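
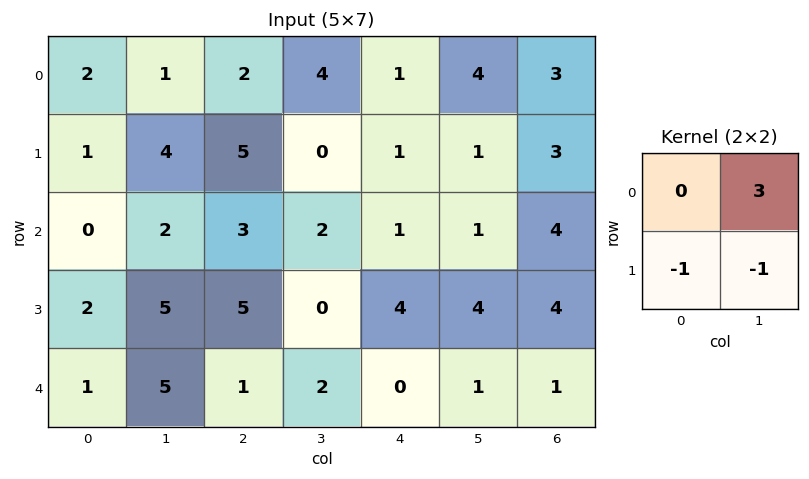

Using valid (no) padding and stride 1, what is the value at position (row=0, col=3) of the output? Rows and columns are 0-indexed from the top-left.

2

The receptive field on the input at this output position is [4 1 / 0 1]. Elementwise product with the kernel and sum: 1·3 + 0·-1 + 1·-1.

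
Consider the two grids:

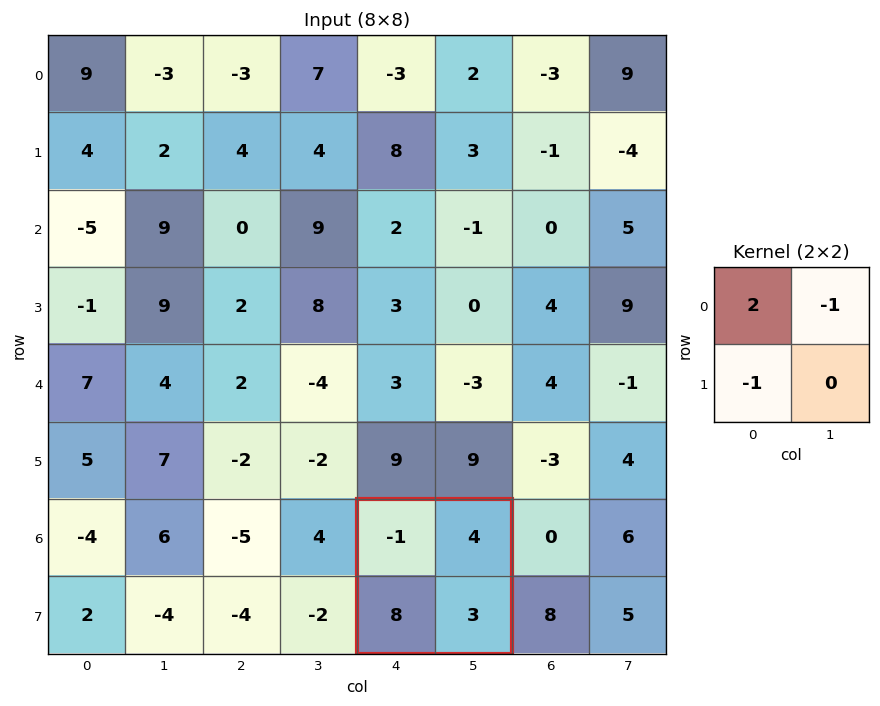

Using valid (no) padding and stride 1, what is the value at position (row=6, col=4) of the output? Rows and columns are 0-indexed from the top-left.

The receptive field on the input at this output position is [-1 4 / 8 3]. Elementwise product with the kernel and sum: -1·2 + 4·-1 + 8·-1.

-14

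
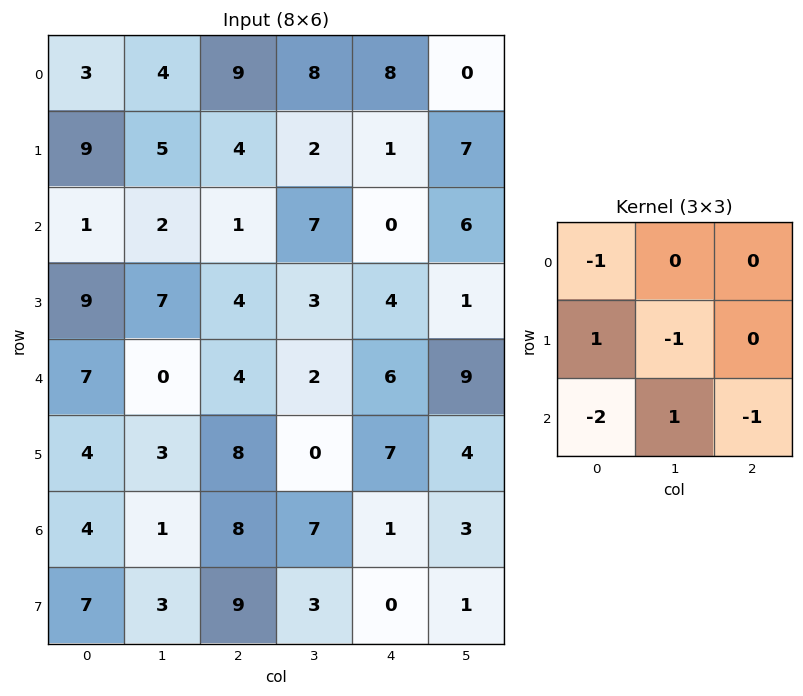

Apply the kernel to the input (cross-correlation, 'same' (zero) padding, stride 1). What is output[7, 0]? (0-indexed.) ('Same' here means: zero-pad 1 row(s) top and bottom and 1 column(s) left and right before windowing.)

The receptive field on the zero-padded input at this output position is [0 4 1 / 0 7 3 / 0 0 0]. Elementwise product with the kernel and sum: 0·-1 + 0·1 + 7·-1 + 0·-2 + 0·1 + 0·-1.

-7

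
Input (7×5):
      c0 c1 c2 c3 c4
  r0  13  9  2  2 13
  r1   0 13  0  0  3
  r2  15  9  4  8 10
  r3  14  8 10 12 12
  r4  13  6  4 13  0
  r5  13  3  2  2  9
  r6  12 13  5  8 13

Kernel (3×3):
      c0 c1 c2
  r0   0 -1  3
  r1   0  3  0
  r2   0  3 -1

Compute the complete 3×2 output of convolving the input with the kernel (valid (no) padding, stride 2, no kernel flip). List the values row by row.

Output[0,0]: The receptive field on the input at this output position is [13 9 2 / 0 13 0 / 15 9 4]. Elementwise product with the kernel and sum: 9·-1 + 2·3 + 13·3 + 9·3 + 4·-1.
Output[0,1]: The receptive field on the input at this output position is [2 2 13 / 0 0 3 / 4 8 10]. Elementwise product with the kernel and sum: 2·-1 + 13·3 + 0·3 + 8·3 + 10·-1.

59 51
41 97
49 4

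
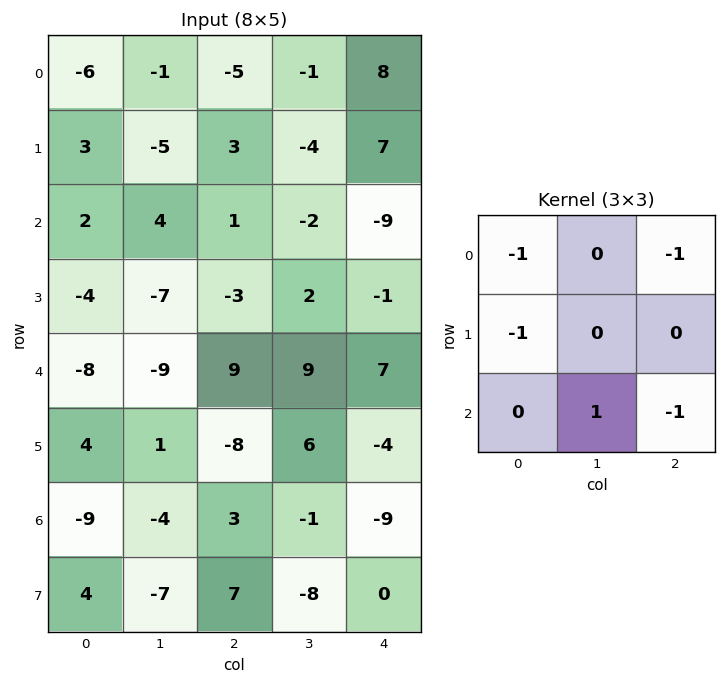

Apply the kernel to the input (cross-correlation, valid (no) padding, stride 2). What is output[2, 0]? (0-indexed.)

-12

The receptive field on the input at this output position is [-8 -9 9 / 4 1 -8 / -9 -4 3]. Elementwise product with the kernel and sum: -8·-1 + 9·-1 + 4·-1 + -4·1 + 3·-1.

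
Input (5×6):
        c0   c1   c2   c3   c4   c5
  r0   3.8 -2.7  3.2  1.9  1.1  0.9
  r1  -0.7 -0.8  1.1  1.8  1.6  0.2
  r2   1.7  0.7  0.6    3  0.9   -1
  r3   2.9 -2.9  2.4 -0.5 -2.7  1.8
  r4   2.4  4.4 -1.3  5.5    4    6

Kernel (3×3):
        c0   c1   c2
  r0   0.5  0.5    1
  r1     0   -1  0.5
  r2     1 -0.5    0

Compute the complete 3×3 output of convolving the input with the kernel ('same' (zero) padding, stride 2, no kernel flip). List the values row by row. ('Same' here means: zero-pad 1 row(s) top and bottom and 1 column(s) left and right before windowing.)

Output[0,0]: The receptive field on the zero-padded input at this output position is [0 0 0 / 0 3.8 -2.7 / 0 -0.7 -0.8]. Elementwise product with the kernel and sum: 0·0.5 + 0·0.5 + 0·1 + 3.8·-1 + -2.7·0.5 + 0·1 + -0.7·-0.5.

-4.8 -3.6 0.35
-3.95 -1.25 1.35
-1.65 3.3 -0.8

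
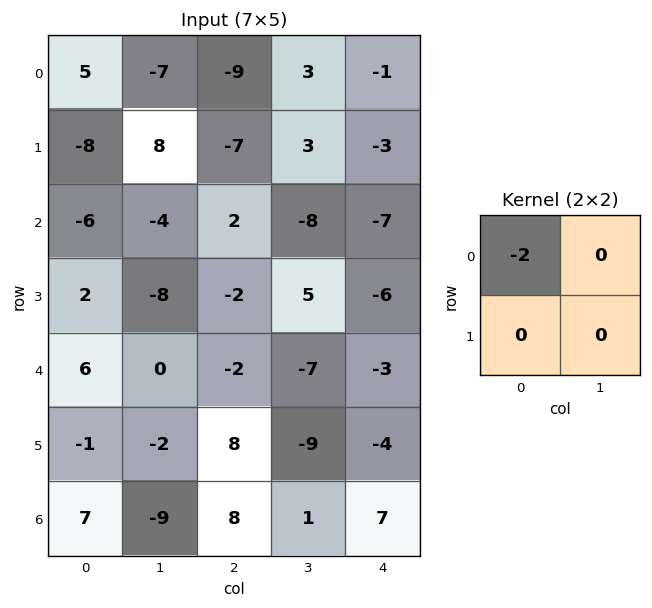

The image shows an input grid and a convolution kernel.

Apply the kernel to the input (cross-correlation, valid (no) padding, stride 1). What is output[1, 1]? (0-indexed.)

The receptive field on the input at this output position is [8 -7 / -4 2]. Elementwise product with the kernel and sum: 8·-2.

-16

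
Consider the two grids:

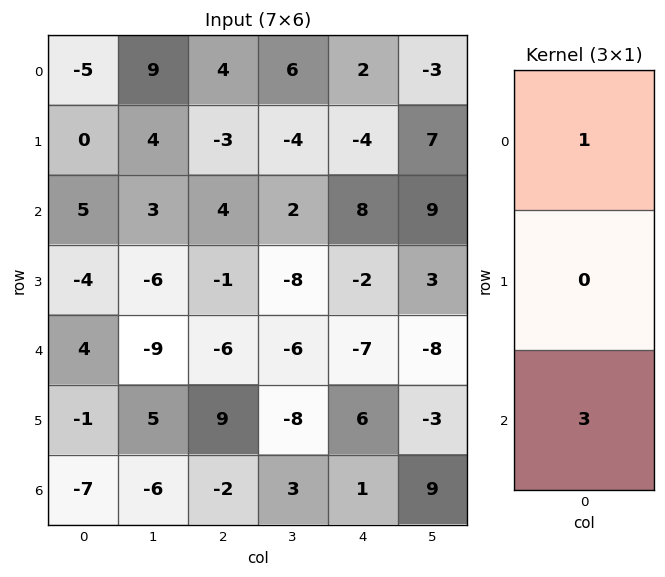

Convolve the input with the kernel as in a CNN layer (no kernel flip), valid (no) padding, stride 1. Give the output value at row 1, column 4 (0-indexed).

The receptive field on the input at this output position is [-4 / 8 / -2]. Elementwise product with the kernel and sum: -4·1 + -2·3.

-10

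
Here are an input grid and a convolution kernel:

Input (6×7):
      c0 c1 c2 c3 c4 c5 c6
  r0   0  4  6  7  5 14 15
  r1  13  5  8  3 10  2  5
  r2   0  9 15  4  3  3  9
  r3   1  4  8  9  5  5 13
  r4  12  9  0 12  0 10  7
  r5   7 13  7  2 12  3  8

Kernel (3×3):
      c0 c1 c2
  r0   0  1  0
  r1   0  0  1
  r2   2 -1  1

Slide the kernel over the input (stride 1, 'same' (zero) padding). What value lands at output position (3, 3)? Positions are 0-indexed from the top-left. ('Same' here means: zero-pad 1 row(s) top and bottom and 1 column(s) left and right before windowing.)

The receptive field on the zero-padded input at this output position is [15 4 3 / 8 9 5 / 0 12 0]. Elementwise product with the kernel and sum: 4·1 + 5·1 + 0·2 + 12·-1 + 0·1.

-3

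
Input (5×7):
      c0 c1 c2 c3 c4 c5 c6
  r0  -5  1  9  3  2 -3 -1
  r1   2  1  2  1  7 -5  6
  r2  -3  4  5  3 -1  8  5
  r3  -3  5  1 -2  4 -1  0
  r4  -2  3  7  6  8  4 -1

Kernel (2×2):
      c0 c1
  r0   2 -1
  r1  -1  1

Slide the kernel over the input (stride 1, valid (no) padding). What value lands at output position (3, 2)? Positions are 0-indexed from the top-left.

The receptive field on the input at this output position is [1 -2 / 7 6]. Elementwise product with the kernel and sum: 1·2 + -2·-1 + 7·-1 + 6·1.

3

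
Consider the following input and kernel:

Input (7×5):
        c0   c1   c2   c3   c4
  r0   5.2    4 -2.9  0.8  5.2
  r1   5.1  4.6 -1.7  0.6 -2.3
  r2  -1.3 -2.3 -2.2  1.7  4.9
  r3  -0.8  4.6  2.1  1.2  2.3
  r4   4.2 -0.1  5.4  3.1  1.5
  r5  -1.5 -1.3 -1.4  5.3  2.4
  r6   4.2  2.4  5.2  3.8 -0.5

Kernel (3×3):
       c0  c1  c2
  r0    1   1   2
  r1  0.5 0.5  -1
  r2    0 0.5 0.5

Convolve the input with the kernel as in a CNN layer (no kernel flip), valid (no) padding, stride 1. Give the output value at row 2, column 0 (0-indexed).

The receptive field on the input at this output position is [-1.3 -2.3 -2.2 / -0.8 4.6 2.1 / 4.2 -0.1 5.4]. Elementwise product with the kernel and sum: -1.3·1 + -2.3·1 + -2.2·2 + -0.8·0.5 + 4.6·0.5 + 2.1·-1 + -0.1·0.5 + 5.4·0.5.

-5.55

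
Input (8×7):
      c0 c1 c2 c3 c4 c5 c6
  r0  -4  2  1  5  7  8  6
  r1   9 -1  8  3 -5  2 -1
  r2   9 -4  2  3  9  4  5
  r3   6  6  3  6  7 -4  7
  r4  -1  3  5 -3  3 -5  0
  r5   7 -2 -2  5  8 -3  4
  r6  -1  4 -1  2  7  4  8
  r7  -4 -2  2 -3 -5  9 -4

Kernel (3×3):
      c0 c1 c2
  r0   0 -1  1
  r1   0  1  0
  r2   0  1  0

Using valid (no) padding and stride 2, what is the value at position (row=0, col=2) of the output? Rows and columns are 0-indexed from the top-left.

The receptive field on the input at this output position is [7 8 6 / -5 2 -1 / 9 4 5]. Elementwise product with the kernel and sum: 8·-1 + 6·1 + 2·1 + 4·1.

4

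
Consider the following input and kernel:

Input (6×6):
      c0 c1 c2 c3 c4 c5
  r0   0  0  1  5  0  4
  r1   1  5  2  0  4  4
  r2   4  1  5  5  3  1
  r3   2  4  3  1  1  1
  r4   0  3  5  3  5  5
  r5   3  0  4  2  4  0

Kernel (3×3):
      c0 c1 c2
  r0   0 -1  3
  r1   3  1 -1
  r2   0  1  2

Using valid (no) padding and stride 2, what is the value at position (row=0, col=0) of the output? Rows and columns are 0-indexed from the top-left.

20

The receptive field on the input at this output position is [0 0 1 / 1 5 2 / 4 1 5]. Elementwise product with the kernel and sum: 0·-1 + 1·3 + 1·3 + 5·1 + 2·-1 + 1·1 + 5·2.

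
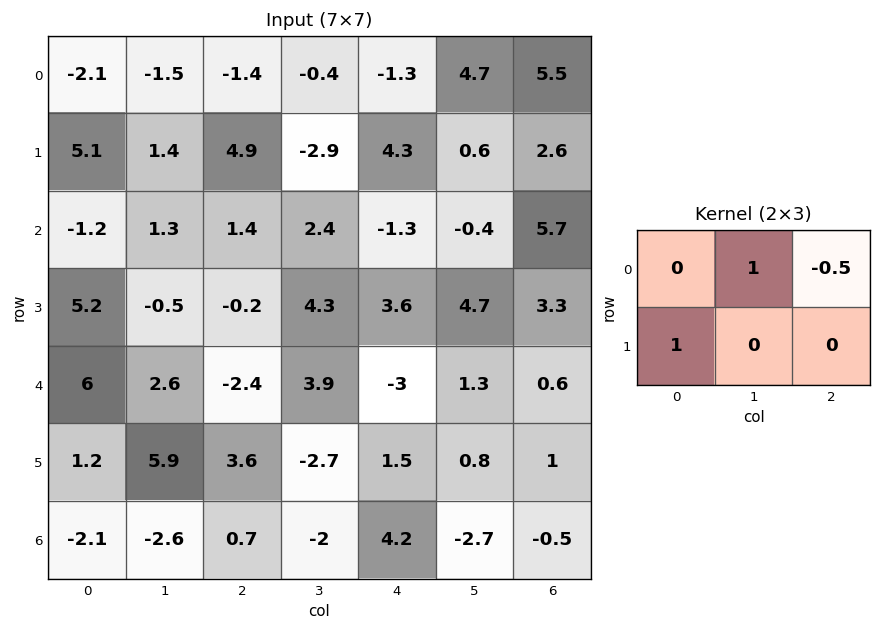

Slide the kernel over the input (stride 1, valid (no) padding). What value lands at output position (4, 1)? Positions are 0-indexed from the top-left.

1.55

The receptive field on the input at this output position is [2.6 -2.4 3.9 / 5.9 3.6 -2.7]. Elementwise product with the kernel and sum: -2.4·1 + 3.9·-0.5 + 5.9·1.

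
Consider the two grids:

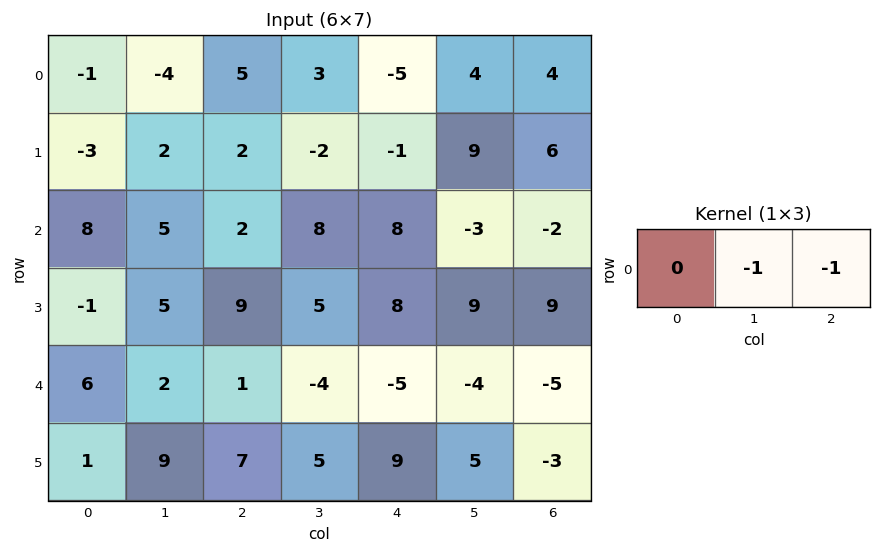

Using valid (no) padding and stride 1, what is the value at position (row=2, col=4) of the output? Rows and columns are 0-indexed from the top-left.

5

The receptive field on the input at this output position is [8 -3 -2]. Elementwise product with the kernel and sum: -3·-1 + -2·-1.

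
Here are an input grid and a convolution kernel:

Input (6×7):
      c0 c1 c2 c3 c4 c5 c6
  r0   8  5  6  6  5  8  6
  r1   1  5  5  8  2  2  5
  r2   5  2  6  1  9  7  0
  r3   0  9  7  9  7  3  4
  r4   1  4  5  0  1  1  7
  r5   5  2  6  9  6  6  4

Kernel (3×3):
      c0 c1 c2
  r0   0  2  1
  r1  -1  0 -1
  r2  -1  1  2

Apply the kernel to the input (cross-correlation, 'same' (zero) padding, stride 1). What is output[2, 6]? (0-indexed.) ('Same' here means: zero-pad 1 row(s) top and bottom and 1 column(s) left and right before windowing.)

The receptive field on the zero-padded input at this output position is [2 5 0 / 7 0 0 / 3 4 0]. Elementwise product with the kernel and sum: 5·2 + 0·1 + 7·-1 + 0·-1 + 3·-1 + 4·1 + 0·2.

4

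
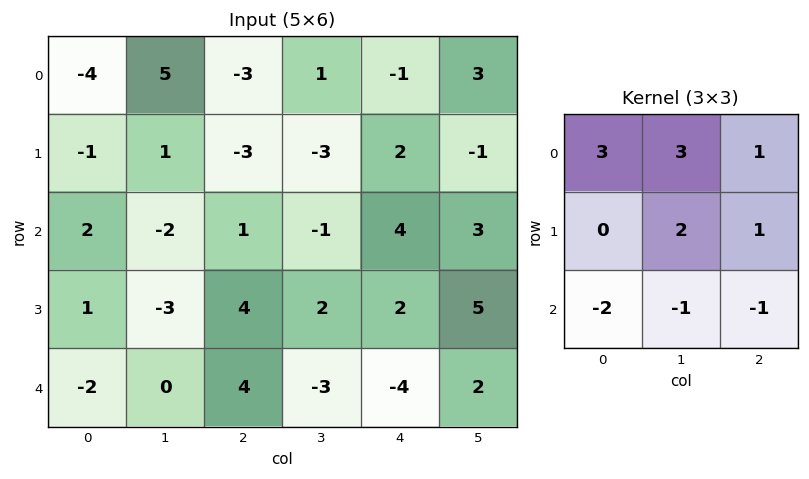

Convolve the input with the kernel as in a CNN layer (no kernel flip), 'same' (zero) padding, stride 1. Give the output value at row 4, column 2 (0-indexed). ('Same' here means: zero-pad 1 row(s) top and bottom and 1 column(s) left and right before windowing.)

The receptive field on the zero-padded input at this output position is [-3 4 2 / 0 4 -3 / 0 0 0]. Elementwise product with the kernel and sum: -3·3 + 4·3 + 2·1 + 4·2 + -3·1 + 0·-2 + 0·-1 + 0·-1.

10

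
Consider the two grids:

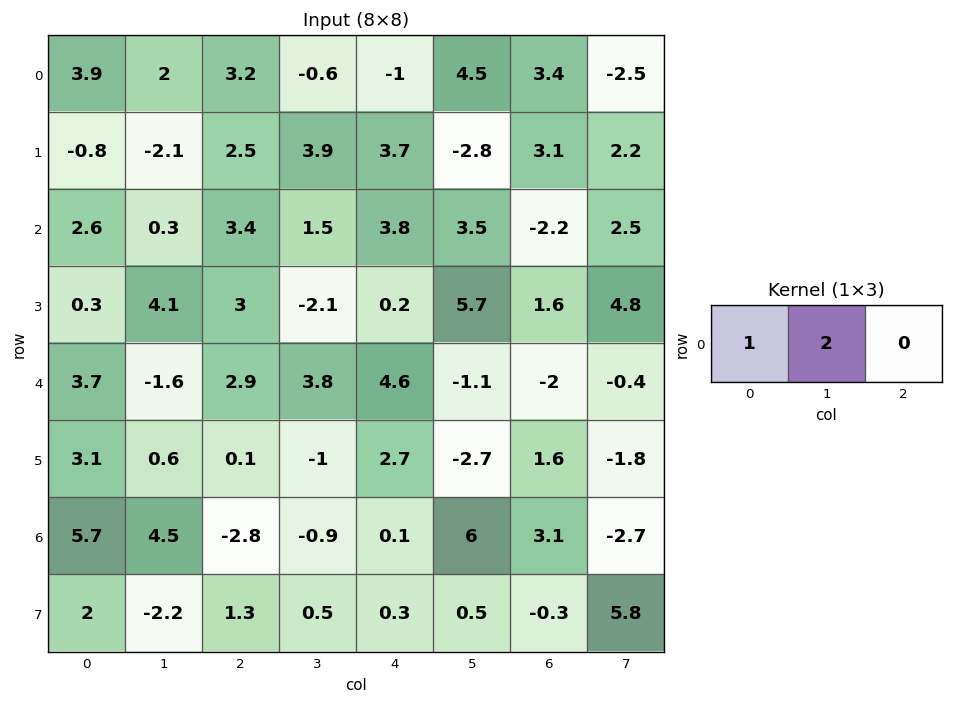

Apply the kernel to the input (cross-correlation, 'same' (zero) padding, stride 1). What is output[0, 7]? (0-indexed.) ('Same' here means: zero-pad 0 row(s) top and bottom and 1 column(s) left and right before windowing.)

The receptive field on the zero-padded input at this output position is [3.4 -2.5 0]. Elementwise product with the kernel and sum: 3.4·1 + -2.5·2.

-1.6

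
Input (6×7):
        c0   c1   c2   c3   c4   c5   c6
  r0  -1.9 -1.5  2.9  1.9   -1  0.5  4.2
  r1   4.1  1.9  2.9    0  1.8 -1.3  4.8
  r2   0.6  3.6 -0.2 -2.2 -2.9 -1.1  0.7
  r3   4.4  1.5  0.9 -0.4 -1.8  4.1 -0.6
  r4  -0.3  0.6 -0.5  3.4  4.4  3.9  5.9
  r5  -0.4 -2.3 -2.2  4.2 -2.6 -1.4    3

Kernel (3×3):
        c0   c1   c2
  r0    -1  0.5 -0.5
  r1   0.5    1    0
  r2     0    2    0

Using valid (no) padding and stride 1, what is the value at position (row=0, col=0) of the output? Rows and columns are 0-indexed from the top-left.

10.85

The receptive field on the input at this output position is [-1.9 -1.5 2.9 / 4.1 1.9 2.9 / 0.6 3.6 -0.2]. Elementwise product with the kernel and sum: -1.9·-1 + -1.5·0.5 + 2.9·-0.5 + 4.1·0.5 + 1.9·1 + 3.6·2.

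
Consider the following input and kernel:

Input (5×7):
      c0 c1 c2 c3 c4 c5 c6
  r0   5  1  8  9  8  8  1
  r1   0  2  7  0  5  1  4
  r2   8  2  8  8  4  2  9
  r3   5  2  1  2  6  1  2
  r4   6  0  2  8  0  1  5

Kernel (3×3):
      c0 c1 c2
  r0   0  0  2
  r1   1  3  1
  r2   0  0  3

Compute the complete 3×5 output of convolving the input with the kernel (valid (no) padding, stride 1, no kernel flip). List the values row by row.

Output[0,0]: The receptive field on the input at this output position is [5 1 8 / 0 2 7 / 8 2 8]. Elementwise product with the kernel and sum: 8·2 + 0·1 + 2·3 + 7·1 + 8·3.
Output[0,1]: The receptive field on the input at this output position is [1 8 9 / 2 7 0 / 2 8 8]. Elementwise product with the kernel and sum: 9·2 + 2·1 + 7·3 + 0·1 + 8·3.

53 65 40 38 41
39 40 64 27 33
34 47 21 28 44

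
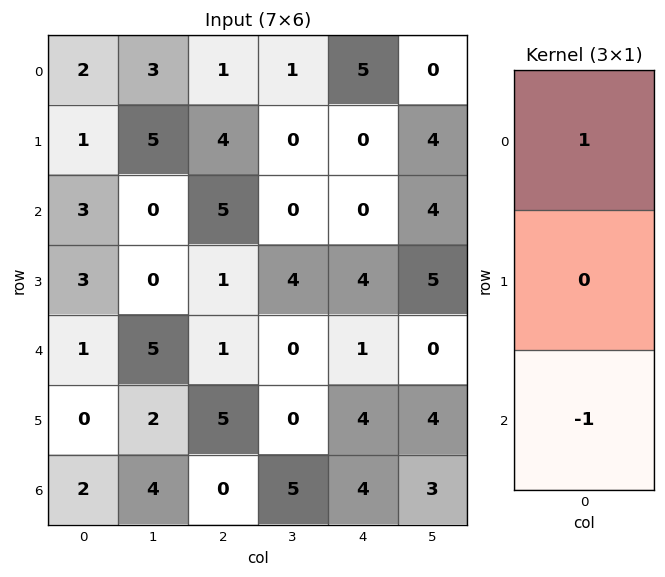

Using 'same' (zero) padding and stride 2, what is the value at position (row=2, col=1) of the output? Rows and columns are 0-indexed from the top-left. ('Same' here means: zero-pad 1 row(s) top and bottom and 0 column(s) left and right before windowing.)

-4

The receptive field on the zero-padded input at this output position is [1 / 1 / 5]. Elementwise product with the kernel and sum: 1·1 + 5·-1.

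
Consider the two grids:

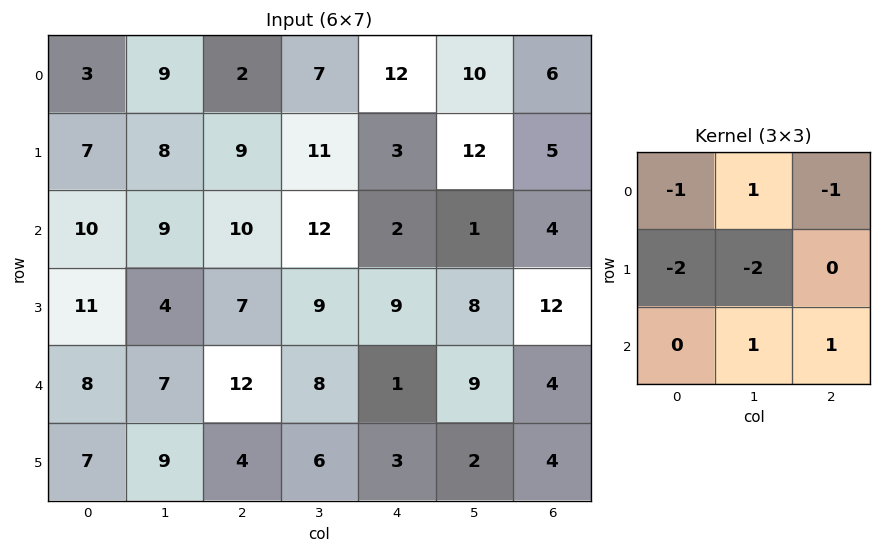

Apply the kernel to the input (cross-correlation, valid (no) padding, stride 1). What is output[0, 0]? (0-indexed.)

The receptive field on the input at this output position is [3 9 2 / 7 8 9 / 10 9 10]. Elementwise product with the kernel and sum: 3·-1 + 9·1 + 2·-1 + 7·-2 + 8·-2 + 9·1 + 10·1.

-7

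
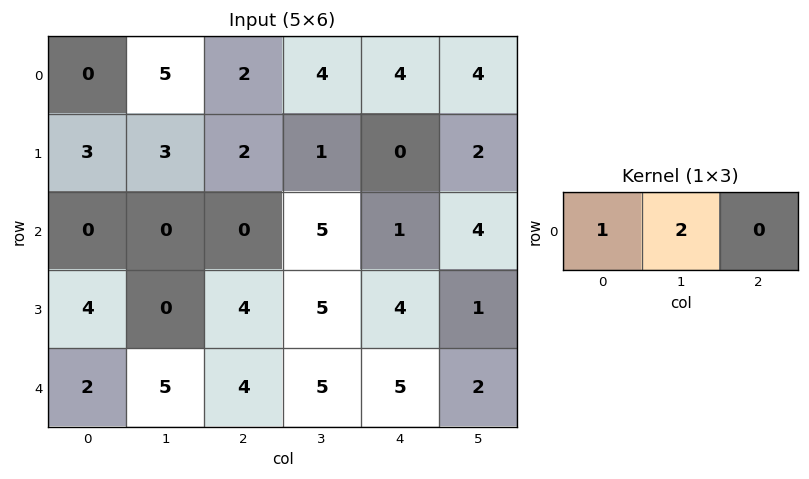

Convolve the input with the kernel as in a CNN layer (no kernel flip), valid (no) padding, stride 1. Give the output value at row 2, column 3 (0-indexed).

The receptive field on the input at this output position is [5 1 4]. Elementwise product with the kernel and sum: 5·1 + 1·2.

7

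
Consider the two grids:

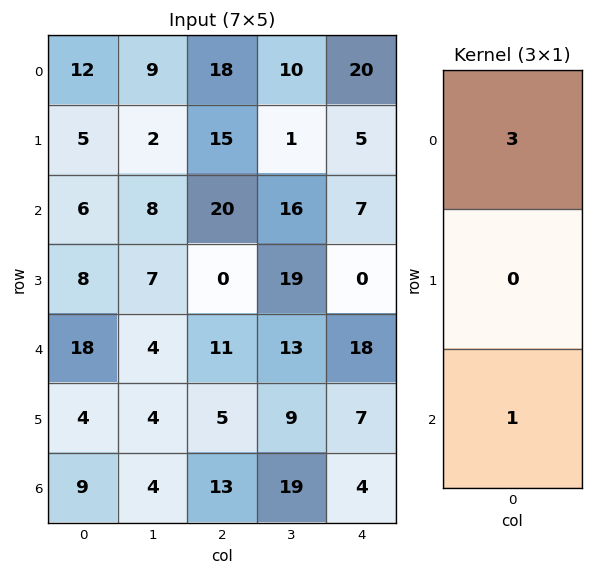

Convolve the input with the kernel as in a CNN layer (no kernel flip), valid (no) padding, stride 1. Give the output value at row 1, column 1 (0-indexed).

The receptive field on the input at this output position is [2 / 8 / 7]. Elementwise product with the kernel and sum: 2·3 + 7·1.

13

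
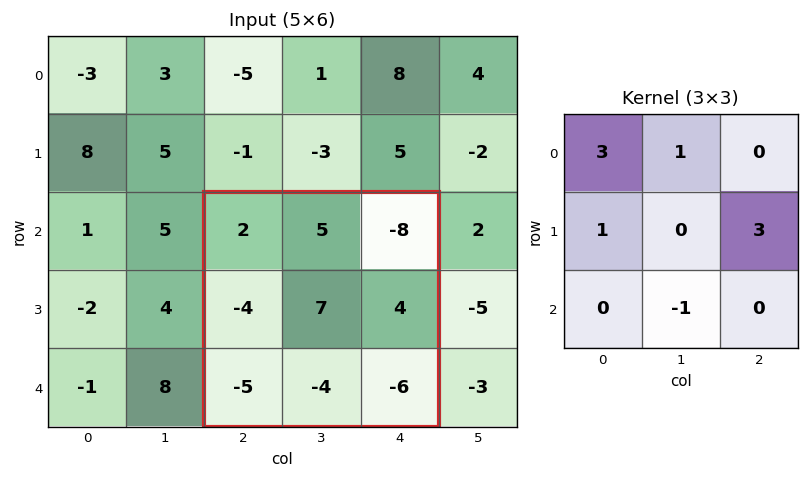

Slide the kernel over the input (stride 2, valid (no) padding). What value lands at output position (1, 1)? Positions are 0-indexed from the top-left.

The receptive field on the input at this output position is [2 5 -8 / -4 7 4 / -5 -4 -6]. Elementwise product with the kernel and sum: 2·3 + 5·1 + -4·1 + 4·3 + -4·-1.

23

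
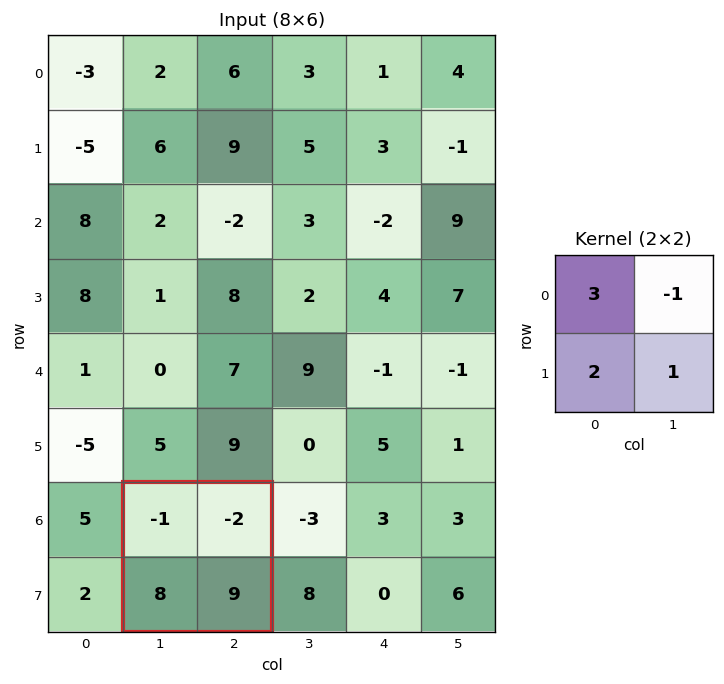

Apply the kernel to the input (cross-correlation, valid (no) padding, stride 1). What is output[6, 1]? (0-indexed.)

The receptive field on the input at this output position is [-1 -2 / 8 9]. Elementwise product with the kernel and sum: -1·3 + -2·-1 + 8·2 + 9·1.

24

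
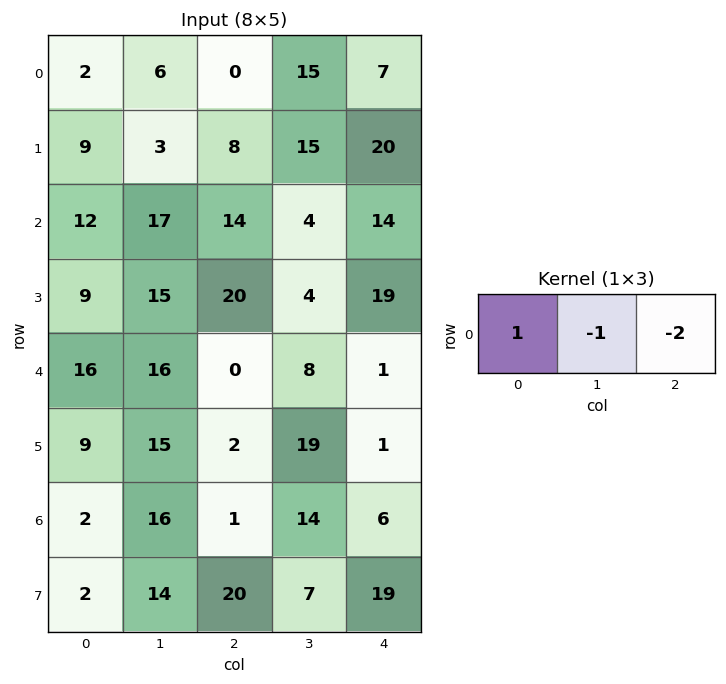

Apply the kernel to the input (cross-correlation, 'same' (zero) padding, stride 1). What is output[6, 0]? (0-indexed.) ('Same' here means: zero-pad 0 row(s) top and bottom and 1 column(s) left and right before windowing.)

The receptive field on the zero-padded input at this output position is [0 2 16]. Elementwise product with the kernel and sum: 0·1 + 2·-1 + 16·-2.

-34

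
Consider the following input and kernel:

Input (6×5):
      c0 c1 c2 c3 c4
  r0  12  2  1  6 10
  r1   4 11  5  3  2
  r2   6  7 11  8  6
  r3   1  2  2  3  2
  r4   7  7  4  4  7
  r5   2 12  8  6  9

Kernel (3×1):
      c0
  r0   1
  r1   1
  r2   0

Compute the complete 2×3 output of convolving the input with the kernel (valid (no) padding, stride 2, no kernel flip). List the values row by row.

Output[0,0]: The receptive field on the input at this output position is [12 / 4 / 6]. Elementwise product with the kernel and sum: 12·1 + 4·1.
Output[0,1]: The receptive field on the input at this output position is [1 / 5 / 11]. Elementwise product with the kernel and sum: 1·1 + 5·1.

16 6 12
7 13 8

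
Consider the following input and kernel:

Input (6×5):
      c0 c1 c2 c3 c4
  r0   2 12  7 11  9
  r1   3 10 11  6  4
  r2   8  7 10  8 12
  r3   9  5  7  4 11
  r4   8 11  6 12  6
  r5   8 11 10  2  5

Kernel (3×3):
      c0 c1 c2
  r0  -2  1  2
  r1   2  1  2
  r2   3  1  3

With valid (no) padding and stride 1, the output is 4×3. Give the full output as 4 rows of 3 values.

121 103 125
122 77 102
101 112 100
105 106 95

Output[0,0]: The receptive field on the input at this output position is [2 12 7 / 3 10 11 / 8 7 10]. Elementwise product with the kernel and sum: 2·-2 + 12·1 + 7·2 + 3·2 + 10·1 + 11·2 + 8·3 + 7·1 + 10·3.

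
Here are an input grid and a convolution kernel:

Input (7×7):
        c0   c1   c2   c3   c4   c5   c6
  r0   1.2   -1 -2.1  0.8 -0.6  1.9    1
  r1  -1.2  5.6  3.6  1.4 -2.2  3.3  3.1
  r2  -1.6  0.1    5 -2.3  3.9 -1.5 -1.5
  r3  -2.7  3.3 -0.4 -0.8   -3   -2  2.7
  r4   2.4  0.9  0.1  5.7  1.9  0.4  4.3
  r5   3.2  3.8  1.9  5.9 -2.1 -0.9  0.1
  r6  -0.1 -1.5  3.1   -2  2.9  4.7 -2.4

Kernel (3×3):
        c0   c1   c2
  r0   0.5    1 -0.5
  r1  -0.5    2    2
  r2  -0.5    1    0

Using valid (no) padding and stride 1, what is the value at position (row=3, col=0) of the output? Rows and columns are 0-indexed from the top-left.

5.15

The receptive field on the input at this output position is [-2.7 3.3 -0.4 / 2.4 0.9 0.1 / 3.2 3.8 1.9]. Elementwise product with the kernel and sum: -2.7·0.5 + 3.3·1 + -0.4·-0.5 + 2.4·-0.5 + 0.9·2 + 0.1·2 + 3.2·-0.5 + 3.8·1.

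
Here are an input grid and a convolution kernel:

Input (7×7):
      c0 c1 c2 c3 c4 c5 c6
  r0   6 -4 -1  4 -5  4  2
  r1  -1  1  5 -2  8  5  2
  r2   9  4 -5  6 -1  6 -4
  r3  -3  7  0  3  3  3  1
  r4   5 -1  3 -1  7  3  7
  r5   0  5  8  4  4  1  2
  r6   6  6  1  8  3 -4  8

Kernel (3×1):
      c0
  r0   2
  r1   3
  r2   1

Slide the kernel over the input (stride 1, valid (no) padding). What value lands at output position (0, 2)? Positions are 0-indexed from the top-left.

8

The receptive field on the input at this output position is [-1 / 5 / -5]. Elementwise product with the kernel and sum: -1·2 + 5·3 + -5·1.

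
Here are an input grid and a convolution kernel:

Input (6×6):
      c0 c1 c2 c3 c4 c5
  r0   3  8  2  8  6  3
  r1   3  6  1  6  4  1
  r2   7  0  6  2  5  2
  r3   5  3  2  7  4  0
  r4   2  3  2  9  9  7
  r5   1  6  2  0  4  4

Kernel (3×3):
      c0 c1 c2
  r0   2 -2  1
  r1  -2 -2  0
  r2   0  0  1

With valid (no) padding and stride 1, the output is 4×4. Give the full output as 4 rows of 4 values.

Output[0,0]: The receptive field on the input at this output position is [3 8 2 / 3 6 1 / 7 0 6]. Elementwise product with the kernel and sum: 3·2 + 8·-2 + 2·1 + 3·-2 + 6·-2 + 6·1.
Output[0,1]: The receptive field on the input at this output position is [8 2 8 / 6 1 6 / 0 6 2]. Elementwise product with the kernel and sum: 8·2 + 2·-2 + 8·1 + 6·-2 + 1·-2 + 2·1.

-20 8 -15 -11
-17 11 -18 -9
6 -11 4 -19
-2 -1 -24 -26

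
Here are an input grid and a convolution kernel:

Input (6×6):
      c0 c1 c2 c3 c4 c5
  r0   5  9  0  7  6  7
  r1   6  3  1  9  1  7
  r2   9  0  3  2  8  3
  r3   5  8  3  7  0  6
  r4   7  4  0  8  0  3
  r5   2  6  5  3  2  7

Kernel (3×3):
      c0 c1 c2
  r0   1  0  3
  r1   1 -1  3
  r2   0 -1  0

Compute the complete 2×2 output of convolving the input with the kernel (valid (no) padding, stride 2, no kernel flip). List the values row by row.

11 11
20 15

Output[0,0]: The receptive field on the input at this output position is [5 9 0 / 6 3 1 / 9 0 3]. Elementwise product with the kernel and sum: 5·1 + 0·3 + 6·1 + 3·-1 + 1·3 + 0·-1.
Output[0,1]: The receptive field on the input at this output position is [0 7 6 / 1 9 1 / 3 2 8]. Elementwise product with the kernel and sum: 0·1 + 6·3 + 1·1 + 9·-1 + 1·3 + 2·-1.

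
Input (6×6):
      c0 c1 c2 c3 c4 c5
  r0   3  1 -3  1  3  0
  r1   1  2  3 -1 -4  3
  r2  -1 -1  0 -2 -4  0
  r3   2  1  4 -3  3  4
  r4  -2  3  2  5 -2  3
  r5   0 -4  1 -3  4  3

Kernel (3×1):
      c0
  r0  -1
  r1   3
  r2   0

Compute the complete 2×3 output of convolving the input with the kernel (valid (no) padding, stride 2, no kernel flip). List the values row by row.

Output[0,0]: The receptive field on the input at this output position is [3 / 1 / -1]. Elementwise product with the kernel and sum: 3·-1 + 1·3.
Output[0,1]: The receptive field on the input at this output position is [-3 / 3 / 0]. Elementwise product with the kernel and sum: -3·-1 + 3·3.

0 12 -15
7 12 13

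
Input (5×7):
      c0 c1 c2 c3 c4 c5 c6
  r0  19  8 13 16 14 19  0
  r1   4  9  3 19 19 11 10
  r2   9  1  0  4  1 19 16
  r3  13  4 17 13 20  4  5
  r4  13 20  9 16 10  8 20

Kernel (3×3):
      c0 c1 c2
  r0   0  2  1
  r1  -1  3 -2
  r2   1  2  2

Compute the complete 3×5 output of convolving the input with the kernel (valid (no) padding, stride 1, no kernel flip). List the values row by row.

Output[0,0]: The receptive field on the input at this output position is [19 8 13 / 4 9 3 / 9 1 0]. Elementwise product with the kernel and sum: 8·2 + 13·1 + 4·-1 + 9·3 + 3·-2 + 9·1 + 1·2 + 0·2.
Output[0,1]: The receptive field on the input at this output position is [8 13 16 / 9 3 19 / 1 0 4]. Elementwise product with the kernel and sum: 13·2 + 16·1 + 9·-1 + 3·3 + 19·-2 + 1·1 + 0·2 + 4·2.

57 13 72 107 103
70 80 150 71 94
38 95 52 112 102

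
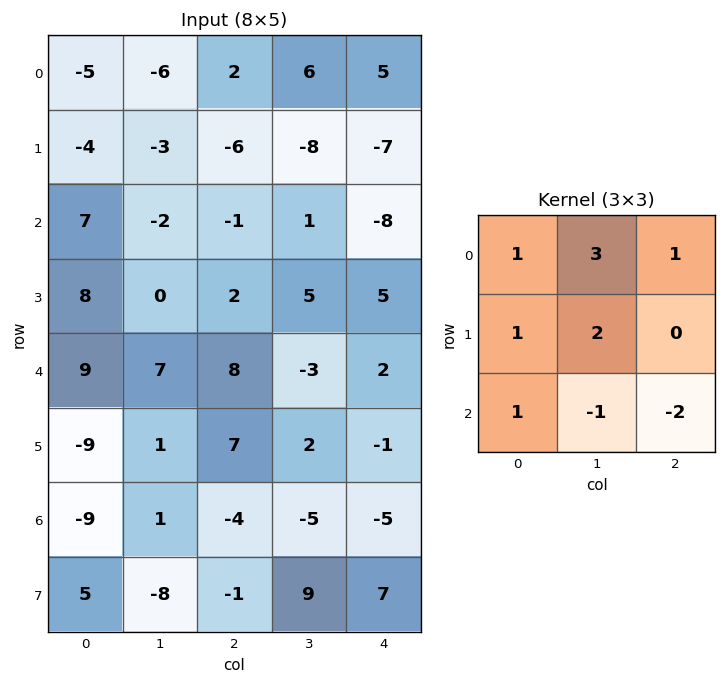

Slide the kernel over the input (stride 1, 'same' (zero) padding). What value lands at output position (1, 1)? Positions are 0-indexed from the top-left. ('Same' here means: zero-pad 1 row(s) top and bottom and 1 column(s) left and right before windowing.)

The receptive field on the zero-padded input at this output position is [-5 -6 2 / -4 -3 -6 / 7 -2 -1]. Elementwise product with the kernel and sum: -5·1 + -6·3 + 2·1 + -4·1 + -3·2 + 7·1 + -2·-1 + -1·-2.

-20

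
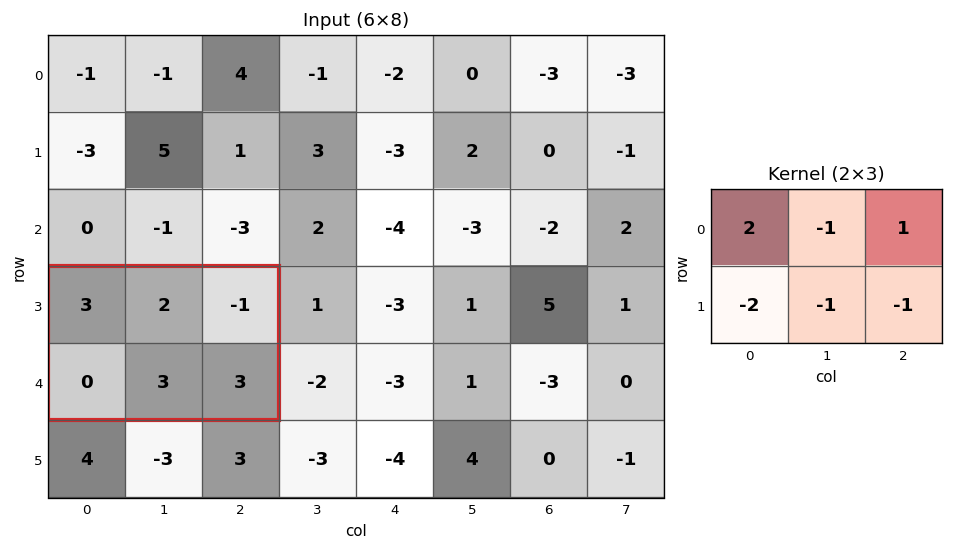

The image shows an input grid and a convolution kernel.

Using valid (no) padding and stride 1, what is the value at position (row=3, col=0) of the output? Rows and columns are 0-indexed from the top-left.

The receptive field on the input at this output position is [3 2 -1 / 0 3 3]. Elementwise product with the kernel and sum: 3·2 + 2·-1 + -1·1 + 0·-2 + 3·-1 + 3·-1.

-3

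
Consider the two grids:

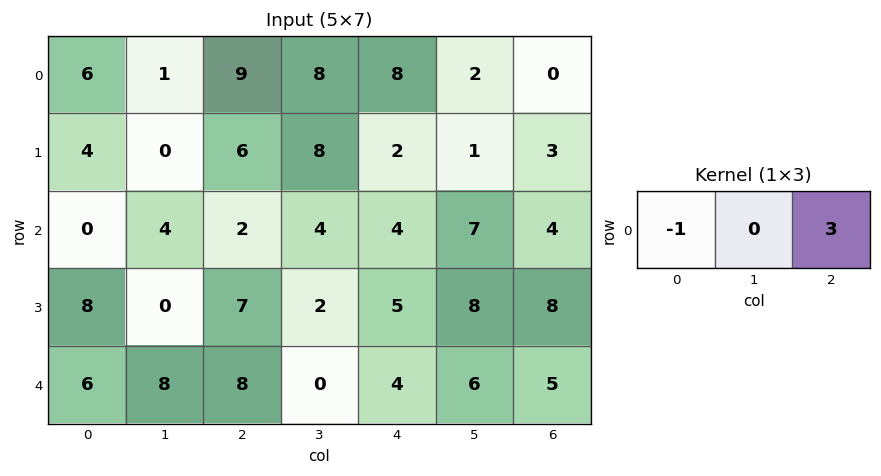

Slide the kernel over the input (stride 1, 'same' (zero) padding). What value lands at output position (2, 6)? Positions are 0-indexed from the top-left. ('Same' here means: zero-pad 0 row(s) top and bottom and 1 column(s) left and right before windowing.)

The receptive field on the zero-padded input at this output position is [7 4 0]. Elementwise product with the kernel and sum: 7·-1 + 0·3.

-7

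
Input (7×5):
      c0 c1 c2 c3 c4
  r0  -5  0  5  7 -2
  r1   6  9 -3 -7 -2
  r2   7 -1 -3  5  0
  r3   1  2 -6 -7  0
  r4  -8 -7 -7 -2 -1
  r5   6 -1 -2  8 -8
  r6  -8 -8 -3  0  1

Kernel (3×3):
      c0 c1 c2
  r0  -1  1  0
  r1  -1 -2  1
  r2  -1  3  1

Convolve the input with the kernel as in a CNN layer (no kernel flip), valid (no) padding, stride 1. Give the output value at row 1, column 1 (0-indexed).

The receptive field on the input at this output position is [9 -3 -7 / -1 -3 5 / 2 -6 -7]. Elementwise product with the kernel and sum: 9·-1 + -3·1 + -1·-1 + -3·-2 + 5·1 + 2·-1 + -6·3 + -7·1.

-27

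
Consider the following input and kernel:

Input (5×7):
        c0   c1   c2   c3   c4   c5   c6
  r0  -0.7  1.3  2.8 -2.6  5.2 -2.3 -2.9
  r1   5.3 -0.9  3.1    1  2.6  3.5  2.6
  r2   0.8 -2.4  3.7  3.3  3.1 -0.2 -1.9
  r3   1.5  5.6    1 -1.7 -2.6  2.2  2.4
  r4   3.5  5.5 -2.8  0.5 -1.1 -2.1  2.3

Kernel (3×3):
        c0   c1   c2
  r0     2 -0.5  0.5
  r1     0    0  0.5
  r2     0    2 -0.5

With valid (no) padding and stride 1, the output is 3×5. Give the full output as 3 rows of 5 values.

-5.75 6.15 15.85 -0.9 11.95
25.15 1.65 6.45 -3.95 7
17.55 -11.7 7.55 4.9 1.2

Output[0,0]: The receptive field on the input at this output position is [-0.7 1.3 2.8 / 5.3 -0.9 3.1 / 0.8 -2.4 3.7]. Elementwise product with the kernel and sum: -0.7·2 + 1.3·-0.5 + 2.8·0.5 + 3.1·0.5 + -2.4·2 + 3.7·-0.5.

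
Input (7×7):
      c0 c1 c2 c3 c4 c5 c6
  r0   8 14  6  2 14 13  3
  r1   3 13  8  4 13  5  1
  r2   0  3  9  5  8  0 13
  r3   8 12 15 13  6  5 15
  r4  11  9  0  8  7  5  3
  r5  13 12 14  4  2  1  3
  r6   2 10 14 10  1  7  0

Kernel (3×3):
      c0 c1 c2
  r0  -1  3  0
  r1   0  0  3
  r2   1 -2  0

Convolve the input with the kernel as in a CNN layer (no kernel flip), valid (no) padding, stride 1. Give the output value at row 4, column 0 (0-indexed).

The receptive field on the input at this output position is [11 9 0 / 13 12 14 / 2 10 14]. Elementwise product with the kernel and sum: 11·-1 + 9·3 + 14·3 + 2·1 + 10·-2.

40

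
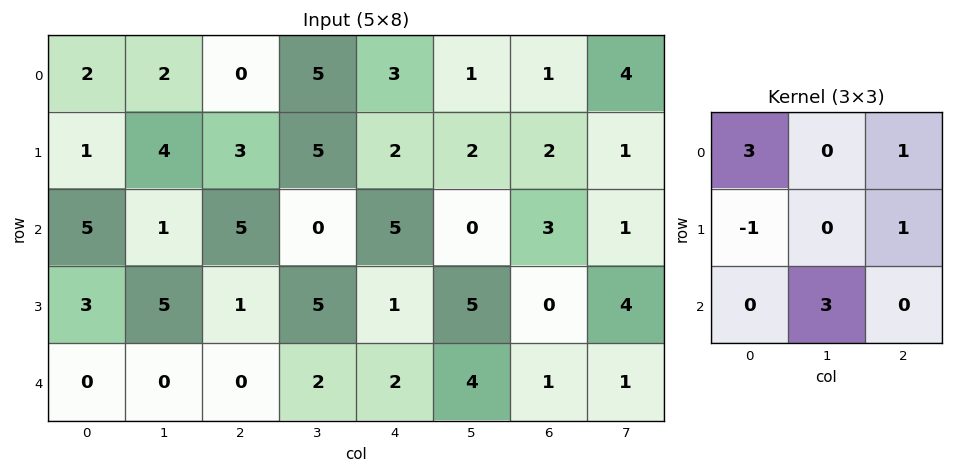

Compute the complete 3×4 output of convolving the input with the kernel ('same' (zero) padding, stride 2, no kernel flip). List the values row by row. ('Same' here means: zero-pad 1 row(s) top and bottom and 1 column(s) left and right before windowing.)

5 12 2 9
14 19 20 8
5 22 22 16

Output[0,0]: The receptive field on the zero-padded input at this output position is [0 0 0 / 0 2 2 / 0 1 4]. Elementwise product with the kernel and sum: 0·3 + 0·1 + 0·-1 + 2·1 + 1·3.
Output[0,1]: The receptive field on the zero-padded input at this output position is [0 0 0 / 2 0 5 / 4 3 5]. Elementwise product with the kernel and sum: 0·3 + 0·1 + 2·-1 + 5·1 + 3·3.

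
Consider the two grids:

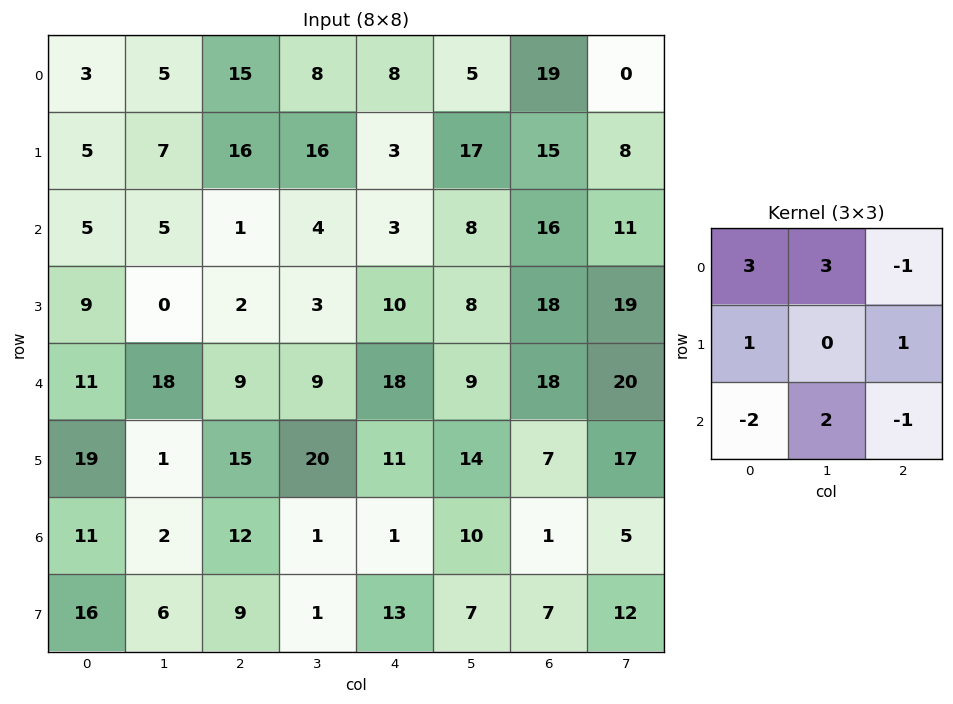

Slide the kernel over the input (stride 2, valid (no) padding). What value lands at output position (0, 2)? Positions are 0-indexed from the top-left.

The receptive field on the input at this output position is [8 5 19 / 3 17 15 / 3 8 16]. Elementwise product with the kernel and sum: 8·3 + 5·3 + 19·-1 + 3·1 + 15·1 + 3·-2 + 8·2 + 16·-1.

32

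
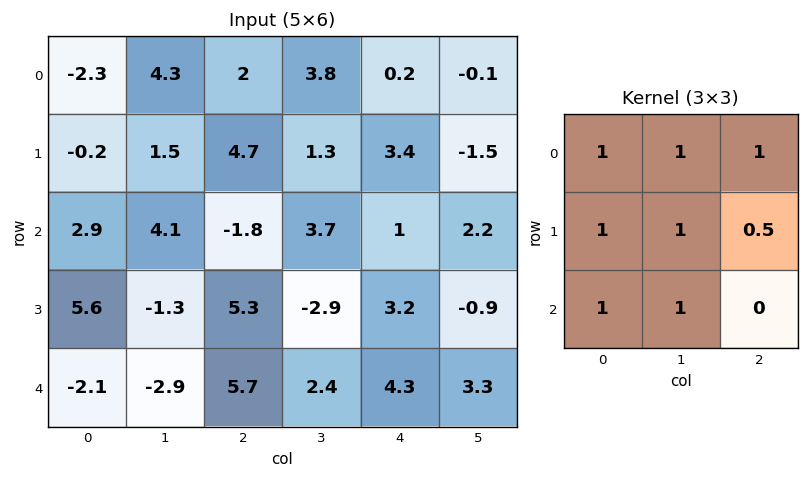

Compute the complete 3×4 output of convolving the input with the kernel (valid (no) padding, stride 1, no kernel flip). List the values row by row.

14.65 19.25 15.6 12.55
16.4 15.65 14.2 9.3
7.15 11.35 15 13.45

Output[0,0]: The receptive field on the input at this output position is [-2.3 4.3 2 / -0.2 1.5 4.7 / 2.9 4.1 -1.8]. Elementwise product with the kernel and sum: -2.3·1 + 4.3·1 + 2·1 + -0.2·1 + 1.5·1 + 4.7·0.5 + 2.9·1 + 4.1·1.
Output[0,1]: The receptive field on the input at this output position is [4.3 2 3.8 / 1.5 4.7 1.3 / 4.1 -1.8 3.7]. Elementwise product with the kernel and sum: 4.3·1 + 2·1 + 3.8·1 + 1.5·1 + 4.7·1 + 1.3·0.5 + 4.1·1 + -1.8·1.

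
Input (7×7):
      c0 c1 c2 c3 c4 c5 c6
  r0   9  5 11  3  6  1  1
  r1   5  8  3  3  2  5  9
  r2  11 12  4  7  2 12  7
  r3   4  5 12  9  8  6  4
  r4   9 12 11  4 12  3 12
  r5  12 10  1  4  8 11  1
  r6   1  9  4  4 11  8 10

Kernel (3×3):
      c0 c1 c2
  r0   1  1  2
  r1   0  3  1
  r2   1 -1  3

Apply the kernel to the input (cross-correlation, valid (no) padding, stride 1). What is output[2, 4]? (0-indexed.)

The receptive field on the input at this output position is [2 12 7 / 8 6 4 / 12 3 12]. Elementwise product with the kernel and sum: 2·1 + 12·1 + 7·2 + 6·3 + 4·1 + 12·1 + 3·-1 + 12·3.

95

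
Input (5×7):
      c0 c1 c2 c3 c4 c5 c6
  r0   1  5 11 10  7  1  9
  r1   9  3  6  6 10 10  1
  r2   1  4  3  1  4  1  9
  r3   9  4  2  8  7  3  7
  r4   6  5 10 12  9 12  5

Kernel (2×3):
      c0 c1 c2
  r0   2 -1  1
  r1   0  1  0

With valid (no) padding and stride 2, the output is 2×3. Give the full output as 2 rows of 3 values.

11 25 32
5 17 19

Output[0,0]: The receptive field on the input at this output position is [1 5 11 / 9 3 6]. Elementwise product with the kernel and sum: 1·2 + 5·-1 + 11·1 + 3·1.
Output[0,1]: The receptive field on the input at this output position is [11 10 7 / 6 6 10]. Elementwise product with the kernel and sum: 11·2 + 10·-1 + 7·1 + 6·1.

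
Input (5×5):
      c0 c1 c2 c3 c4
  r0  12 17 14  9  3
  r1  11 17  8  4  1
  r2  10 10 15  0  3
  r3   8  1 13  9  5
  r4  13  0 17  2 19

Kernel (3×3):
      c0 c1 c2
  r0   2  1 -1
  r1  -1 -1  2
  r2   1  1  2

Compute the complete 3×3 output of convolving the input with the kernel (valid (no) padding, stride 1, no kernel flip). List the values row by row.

Output[0,0]: The receptive field on the input at this output position is [12 17 14 / 11 17 8 / 10 10 15]. Elementwise product with the kernel and sum: 12·2 + 17·1 + 14·-1 + 11·-1 + 17·-1 + 8·2 + 10·1 + 10·1 + 15·2.

65 47 45
76 45 42
79 60 72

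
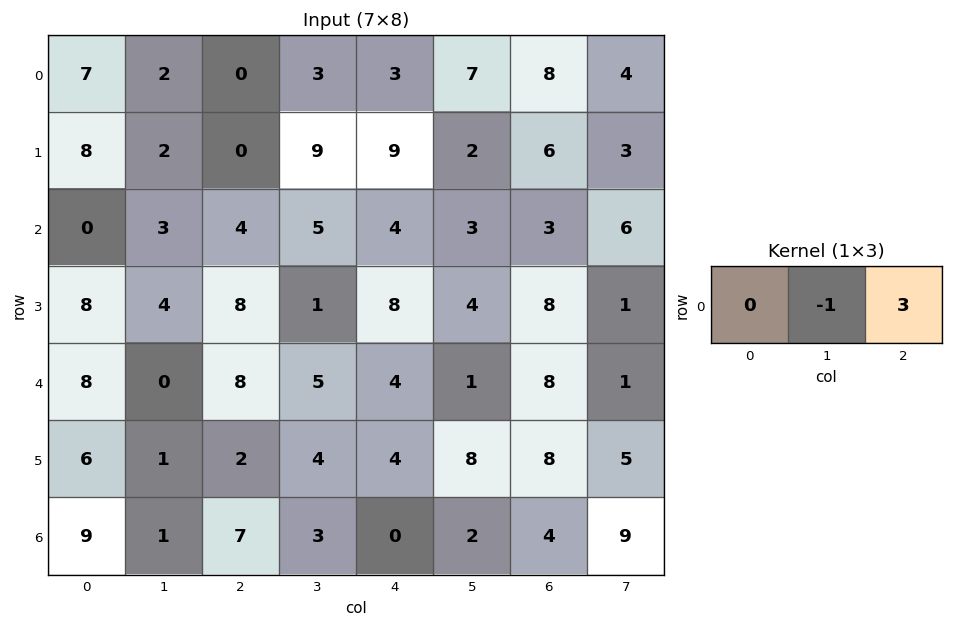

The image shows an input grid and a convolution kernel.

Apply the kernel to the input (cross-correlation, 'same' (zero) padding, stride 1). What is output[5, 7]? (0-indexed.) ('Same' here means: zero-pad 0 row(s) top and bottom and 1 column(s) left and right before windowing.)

-5

The receptive field on the zero-padded input at this output position is [8 5 0]. Elementwise product with the kernel and sum: 5·-1 + 0·3.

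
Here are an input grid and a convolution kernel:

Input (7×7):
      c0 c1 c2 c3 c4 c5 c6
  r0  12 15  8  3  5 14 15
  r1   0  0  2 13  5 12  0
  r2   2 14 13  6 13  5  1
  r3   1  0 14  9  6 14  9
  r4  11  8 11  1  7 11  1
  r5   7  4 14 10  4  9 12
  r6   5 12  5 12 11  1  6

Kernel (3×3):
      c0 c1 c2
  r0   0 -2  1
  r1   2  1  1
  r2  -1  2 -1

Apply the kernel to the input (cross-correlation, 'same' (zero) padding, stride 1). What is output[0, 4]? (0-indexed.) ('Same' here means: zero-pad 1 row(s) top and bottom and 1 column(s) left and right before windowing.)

The receptive field on the zero-padded input at this output position is [0 0 0 / 3 5 14 / 13 5 12]. Elementwise product with the kernel and sum: 0·-2 + 0·1 + 3·2 + 5·1 + 14·1 + 13·-1 + 5·2 + 12·-1.

10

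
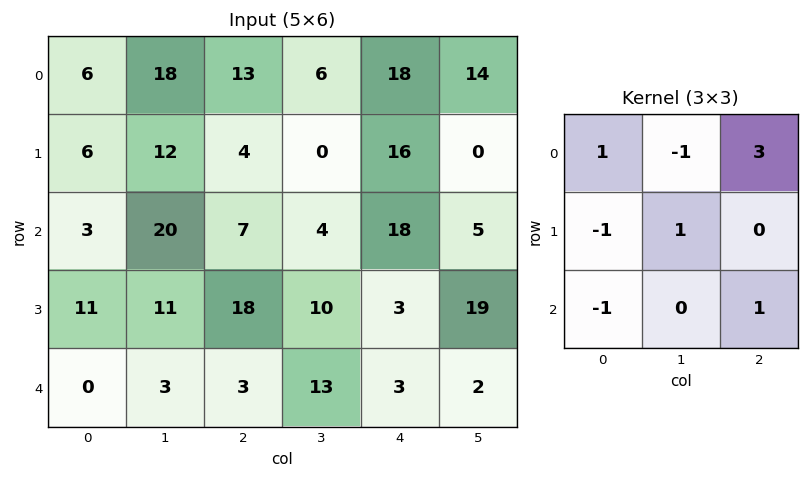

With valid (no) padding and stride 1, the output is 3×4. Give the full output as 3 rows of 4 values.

37 -1 68 47
30 -6 34 7
7 42 49 -17

Output[0,0]: The receptive field on the input at this output position is [6 18 13 / 6 12 4 / 3 20 7]. Elementwise product with the kernel and sum: 6·1 + 18·-1 + 13·3 + 6·-1 + 12·1 + 3·-1 + 7·1.
Output[0,1]: The receptive field on the input at this output position is [18 13 6 / 12 4 0 / 20 7 4]. Elementwise product with the kernel and sum: 18·1 + 13·-1 + 6·3 + 12·-1 + 4·1 + 20·-1 + 4·1.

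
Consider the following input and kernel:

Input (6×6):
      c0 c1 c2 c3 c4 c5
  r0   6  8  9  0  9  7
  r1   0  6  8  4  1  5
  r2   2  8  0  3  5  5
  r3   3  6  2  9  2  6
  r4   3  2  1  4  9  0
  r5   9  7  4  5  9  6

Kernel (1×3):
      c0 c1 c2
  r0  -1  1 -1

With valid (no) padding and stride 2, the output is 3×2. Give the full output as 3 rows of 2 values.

-7 -18
6 -2
-2 -6

Output[0,0]: The receptive field on the input at this output position is [6 8 9]. Elementwise product with the kernel and sum: 6·-1 + 8·1 + 9·-1.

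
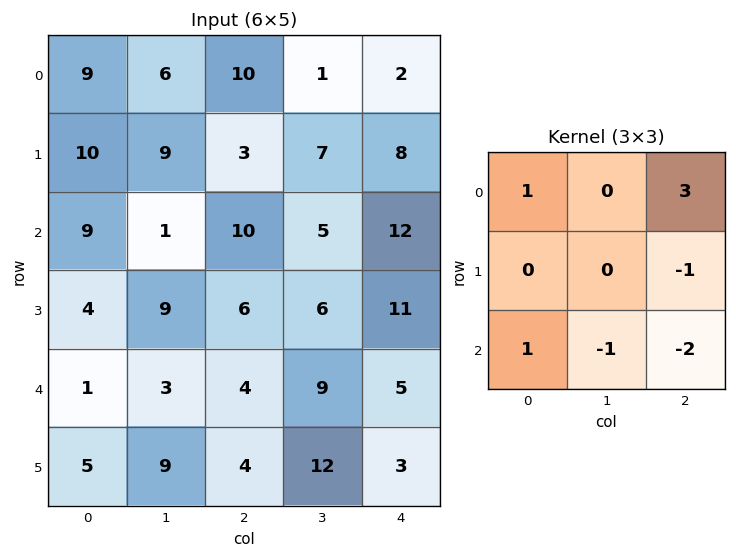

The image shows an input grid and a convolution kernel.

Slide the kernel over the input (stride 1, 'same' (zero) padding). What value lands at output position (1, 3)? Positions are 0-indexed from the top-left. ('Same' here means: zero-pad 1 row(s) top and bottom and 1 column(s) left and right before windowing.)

-11

The receptive field on the zero-padded input at this output position is [10 1 2 / 3 7 8 / 10 5 12]. Elementwise product with the kernel and sum: 10·1 + 2·3 + 8·-1 + 10·1 + 5·-1 + 12·-2.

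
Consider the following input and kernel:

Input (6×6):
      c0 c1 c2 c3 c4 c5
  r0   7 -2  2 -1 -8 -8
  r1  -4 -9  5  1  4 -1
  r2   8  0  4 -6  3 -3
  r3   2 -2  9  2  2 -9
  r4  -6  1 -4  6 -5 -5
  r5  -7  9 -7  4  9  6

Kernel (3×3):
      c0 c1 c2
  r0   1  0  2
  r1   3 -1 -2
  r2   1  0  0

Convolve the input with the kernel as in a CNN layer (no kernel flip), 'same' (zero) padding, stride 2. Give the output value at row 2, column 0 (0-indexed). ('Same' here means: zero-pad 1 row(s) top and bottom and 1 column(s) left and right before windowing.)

0

The receptive field on the zero-padded input at this output position is [0 2 -2 / 0 -6 1 / 0 -7 9]. Elementwise product with the kernel and sum: 0·1 + -2·2 + 0·3 + -6·-1 + 1·-2 + 0·1.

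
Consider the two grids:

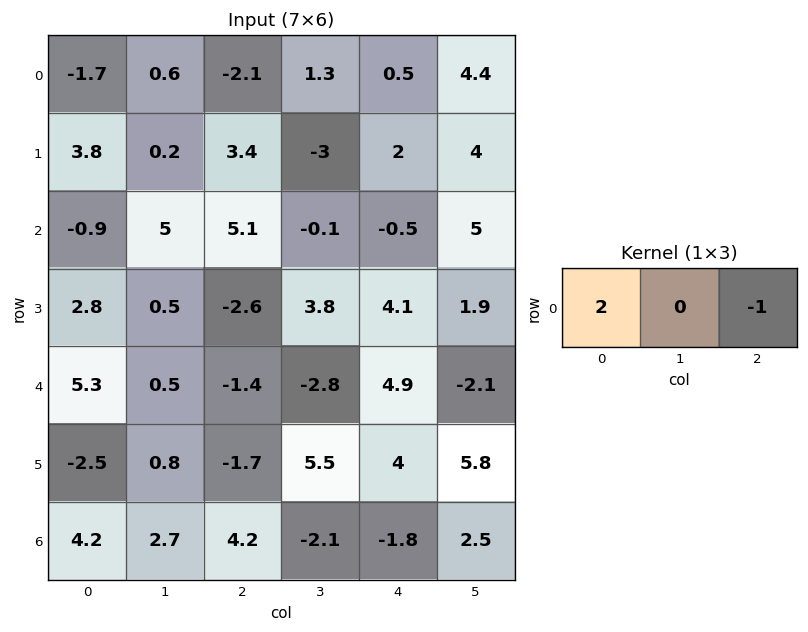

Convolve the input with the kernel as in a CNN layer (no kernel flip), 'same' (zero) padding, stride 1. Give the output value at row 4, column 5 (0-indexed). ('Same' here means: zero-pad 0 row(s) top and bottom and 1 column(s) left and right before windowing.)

The receptive field on the zero-padded input at this output position is [4.9 -2.1 0]. Elementwise product with the kernel and sum: 4.9·2 + 0·-1.

9.8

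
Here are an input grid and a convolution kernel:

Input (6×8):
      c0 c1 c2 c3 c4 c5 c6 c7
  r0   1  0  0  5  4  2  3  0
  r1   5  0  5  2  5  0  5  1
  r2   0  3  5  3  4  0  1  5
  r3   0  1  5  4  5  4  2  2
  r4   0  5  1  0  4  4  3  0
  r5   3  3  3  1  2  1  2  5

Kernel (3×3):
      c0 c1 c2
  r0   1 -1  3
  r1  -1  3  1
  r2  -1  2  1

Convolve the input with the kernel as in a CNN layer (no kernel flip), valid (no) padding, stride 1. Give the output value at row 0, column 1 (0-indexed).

The receptive field on the input at this output position is [0 0 5 / 0 5 2 / 3 5 3]. Elementwise product with the kernel and sum: 0·1 + 0·-1 + 5·3 + 0·-1 + 5·3 + 2·1 + 3·-1 + 5·2 + 3·1.

42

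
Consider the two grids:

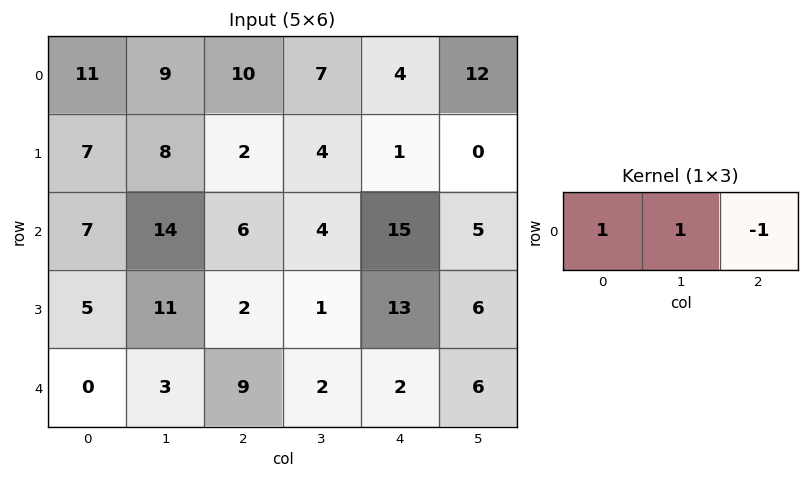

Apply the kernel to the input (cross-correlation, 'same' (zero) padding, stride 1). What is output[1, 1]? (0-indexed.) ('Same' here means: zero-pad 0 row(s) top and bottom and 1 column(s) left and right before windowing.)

The receptive field on the zero-padded input at this output position is [7 8 2]. Elementwise product with the kernel and sum: 7·1 + 8·1 + 2·-1.

13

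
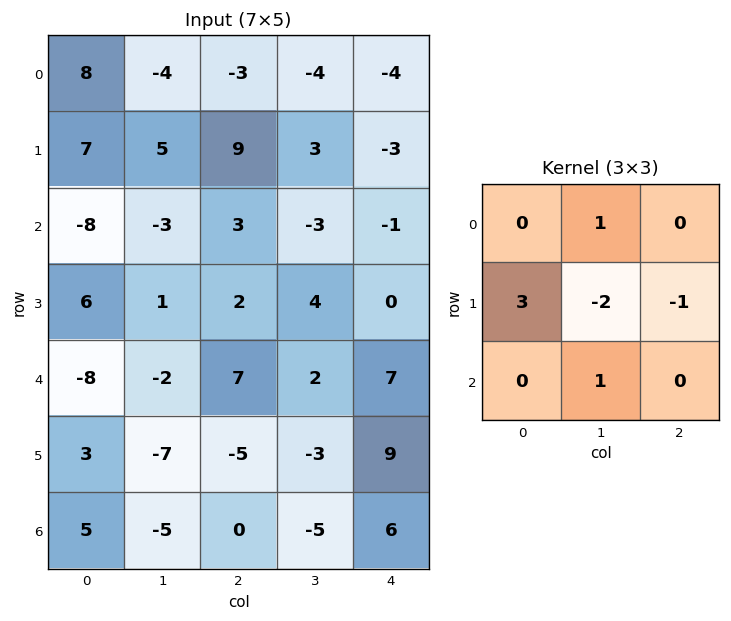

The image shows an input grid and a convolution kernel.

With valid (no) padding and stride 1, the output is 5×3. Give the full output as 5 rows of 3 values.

Output[0,0]: The receptive field on the input at this output position is [8 -4 -3 / 7 5 9 / -8 -3 3]. Elementwise product with the kernel and sum: -4·1 + 7·3 + 5·-2 + 9·-1 + -3·1.

-5 -6 17
-15 -1 23
9 5 -3
-33 -25 11
21 -1 -21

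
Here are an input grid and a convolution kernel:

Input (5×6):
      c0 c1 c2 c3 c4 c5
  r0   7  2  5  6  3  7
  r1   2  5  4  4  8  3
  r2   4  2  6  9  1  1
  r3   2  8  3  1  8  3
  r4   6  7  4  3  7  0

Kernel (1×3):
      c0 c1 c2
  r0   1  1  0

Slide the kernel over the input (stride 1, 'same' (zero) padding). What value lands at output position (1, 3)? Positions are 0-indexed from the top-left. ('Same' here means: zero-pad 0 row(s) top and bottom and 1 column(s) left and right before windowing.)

8

The receptive field on the zero-padded input at this output position is [4 4 8]. Elementwise product with the kernel and sum: 4·1 + 4·1.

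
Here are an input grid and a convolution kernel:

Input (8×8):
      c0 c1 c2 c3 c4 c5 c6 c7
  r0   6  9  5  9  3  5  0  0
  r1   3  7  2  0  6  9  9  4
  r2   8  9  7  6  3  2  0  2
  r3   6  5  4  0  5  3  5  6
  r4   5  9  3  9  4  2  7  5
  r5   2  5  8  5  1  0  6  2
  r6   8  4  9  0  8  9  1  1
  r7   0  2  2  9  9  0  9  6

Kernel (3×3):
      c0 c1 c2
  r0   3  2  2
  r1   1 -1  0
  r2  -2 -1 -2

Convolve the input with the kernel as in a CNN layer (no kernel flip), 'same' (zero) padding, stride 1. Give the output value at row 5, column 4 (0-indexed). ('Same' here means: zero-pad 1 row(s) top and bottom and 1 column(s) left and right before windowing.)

17

The receptive field on the zero-padded input at this output position is [9 4 2 / 5 1 0 / 0 8 9]. Elementwise product with the kernel and sum: 9·3 + 4·2 + 2·2 + 5·1 + 1·-1 + 0·-2 + 8·-1 + 9·-2.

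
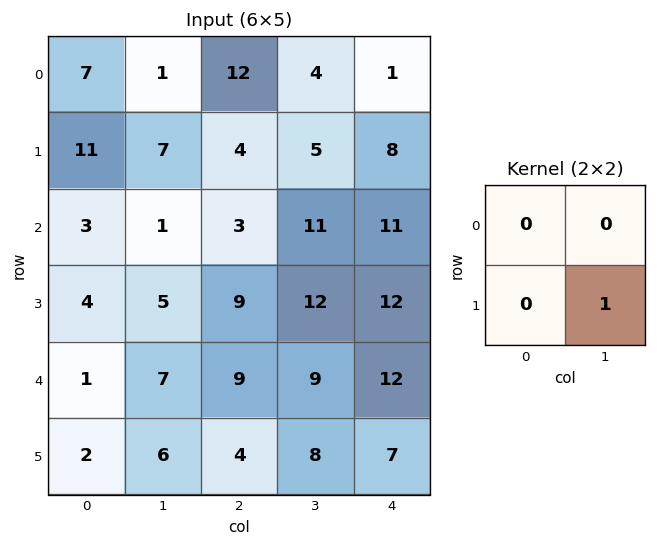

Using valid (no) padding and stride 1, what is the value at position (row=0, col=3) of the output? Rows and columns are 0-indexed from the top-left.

The receptive field on the input at this output position is [4 1 / 5 8]. Elementwise product with the kernel and sum: 8·1.

8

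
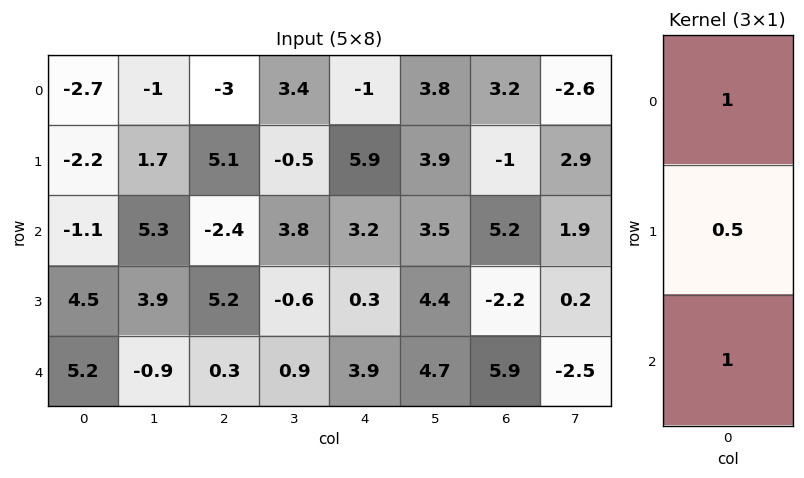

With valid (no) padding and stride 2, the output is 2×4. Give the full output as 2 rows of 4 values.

-4.9 -2.85 5.15 7.9
6.35 0.5 7.25 10

Output[0,0]: The receptive field on the input at this output position is [-2.7 / -2.2 / -1.1]. Elementwise product with the kernel and sum: -2.7·1 + -2.2·0.5 + -1.1·1.
Output[0,1]: The receptive field on the input at this output position is [-3 / 5.1 / -2.4]. Elementwise product with the kernel and sum: -3·1 + 5.1·0.5 + -2.4·1.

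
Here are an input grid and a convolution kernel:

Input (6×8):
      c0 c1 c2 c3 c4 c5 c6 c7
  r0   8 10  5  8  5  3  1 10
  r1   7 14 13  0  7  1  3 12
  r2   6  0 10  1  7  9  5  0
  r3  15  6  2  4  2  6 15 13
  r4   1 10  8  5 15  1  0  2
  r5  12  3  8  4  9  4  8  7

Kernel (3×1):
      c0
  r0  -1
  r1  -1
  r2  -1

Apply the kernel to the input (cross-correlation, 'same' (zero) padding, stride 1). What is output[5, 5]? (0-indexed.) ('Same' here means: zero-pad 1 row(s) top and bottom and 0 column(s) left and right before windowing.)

The receptive field on the zero-padded input at this output position is [1 / 4 / 0]. Elementwise product with the kernel and sum: 1·-1 + 4·-1 + 0·-1.

-5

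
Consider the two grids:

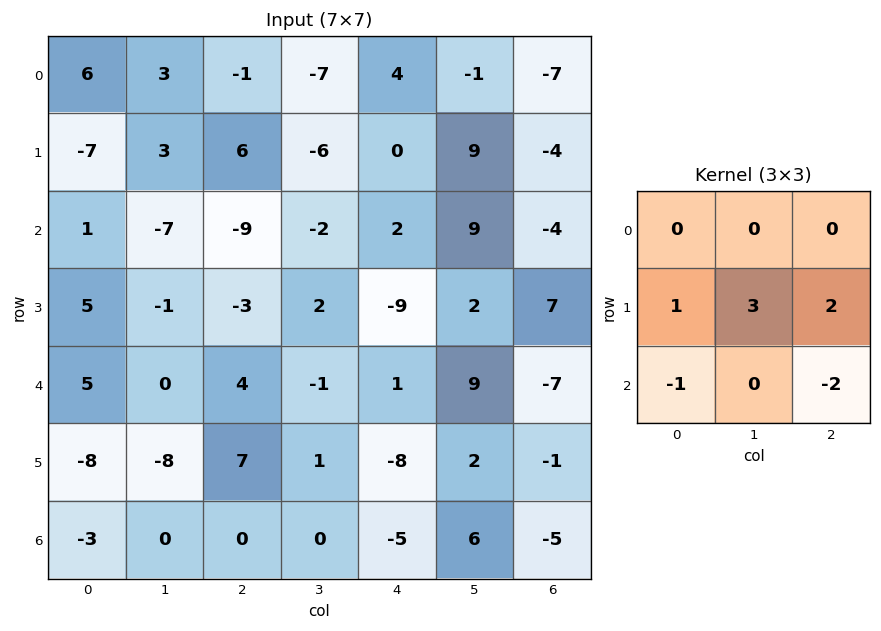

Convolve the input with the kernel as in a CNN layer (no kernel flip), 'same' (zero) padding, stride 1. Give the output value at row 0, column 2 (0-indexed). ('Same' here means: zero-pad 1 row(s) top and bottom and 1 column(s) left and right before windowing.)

-5

The receptive field on the zero-padded input at this output position is [0 0 0 / 3 -1 -7 / 3 6 -6]. Elementwise product with the kernel and sum: 3·1 + -1·3 + -7·2 + 3·-1 + -6·-2.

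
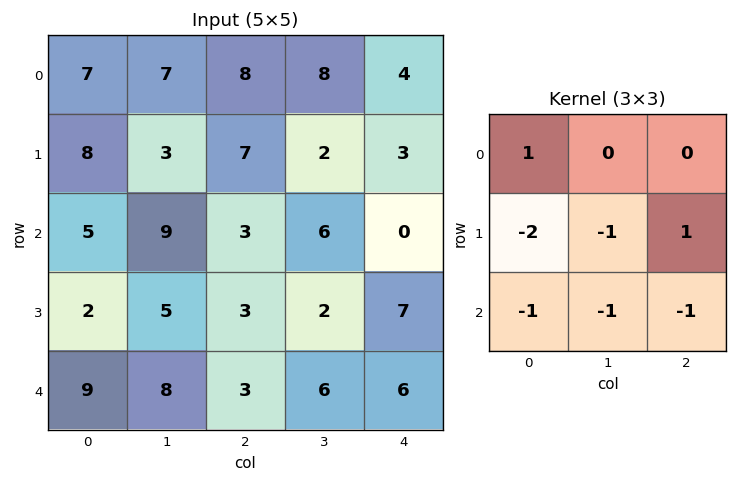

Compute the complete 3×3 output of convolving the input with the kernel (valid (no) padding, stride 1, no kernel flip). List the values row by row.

-22 -22 -14
-18 -22 -17
-21 -19 -13

Output[0,0]: The receptive field on the input at this output position is [7 7 8 / 8 3 7 / 5 9 3]. Elementwise product with the kernel and sum: 7·1 + 8·-2 + 3·-1 + 7·1 + 5·-1 + 9·-1 + 3·-1.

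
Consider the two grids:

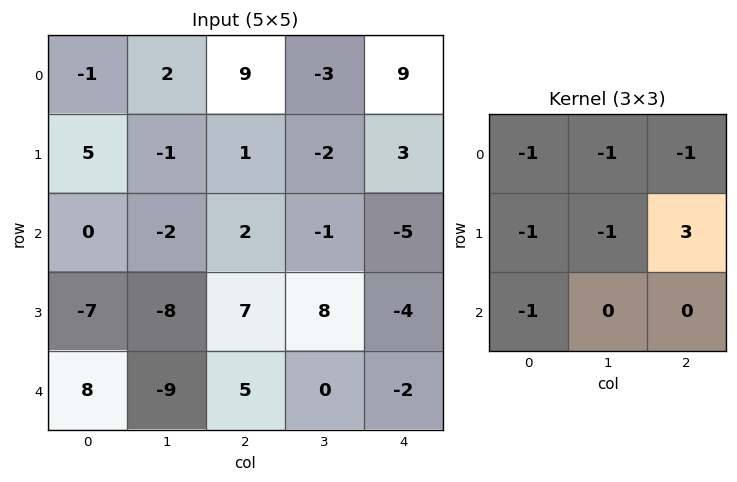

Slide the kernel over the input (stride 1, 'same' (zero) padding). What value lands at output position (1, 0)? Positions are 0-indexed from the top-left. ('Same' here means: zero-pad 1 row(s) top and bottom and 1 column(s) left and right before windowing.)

-9

The receptive field on the zero-padded input at this output position is [0 -1 2 / 0 5 -1 / 0 0 -2]. Elementwise product with the kernel and sum: 0·-1 + -1·-1 + 2·-1 + 0·-1 + 5·-1 + -1·3 + 0·-1.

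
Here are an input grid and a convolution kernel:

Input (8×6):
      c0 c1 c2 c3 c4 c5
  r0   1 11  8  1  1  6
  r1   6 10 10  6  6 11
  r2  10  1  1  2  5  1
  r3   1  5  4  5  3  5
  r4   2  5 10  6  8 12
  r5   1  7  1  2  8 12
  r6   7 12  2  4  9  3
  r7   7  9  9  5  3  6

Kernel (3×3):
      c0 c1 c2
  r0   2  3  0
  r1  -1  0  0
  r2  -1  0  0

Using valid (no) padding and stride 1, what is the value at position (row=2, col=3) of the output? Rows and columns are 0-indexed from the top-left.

8

The receptive field on the input at this output position is [2 5 1 / 5 3 5 / 6 8 12]. Elementwise product with the kernel and sum: 2·2 + 5·3 + 5·-1 + 6·-1.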